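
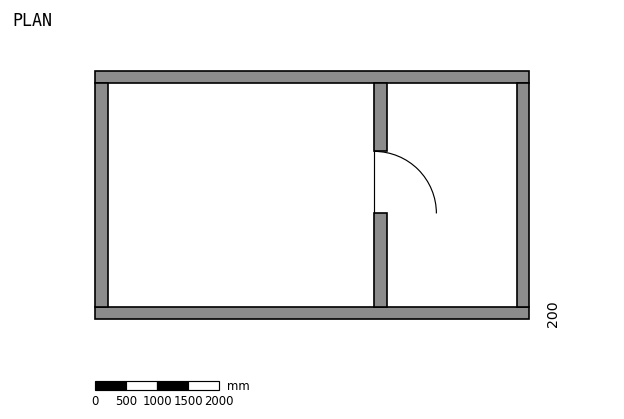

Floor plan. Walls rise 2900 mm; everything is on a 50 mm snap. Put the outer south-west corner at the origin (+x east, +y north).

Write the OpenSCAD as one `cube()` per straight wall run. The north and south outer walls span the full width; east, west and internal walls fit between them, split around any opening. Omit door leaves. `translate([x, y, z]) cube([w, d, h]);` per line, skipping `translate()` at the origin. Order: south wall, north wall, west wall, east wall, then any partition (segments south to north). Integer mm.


cube([7000, 200, 2900]);
translate([0, 3800, 0]) cube([7000, 200, 2900]);
translate([0, 200, 0]) cube([200, 3600, 2900]);
translate([6800, 200, 0]) cube([200, 3600, 2900]);
translate([4500, 200, 0]) cube([200, 1500, 2900]);
translate([4500, 2700, 0]) cube([200, 1100, 2900]);


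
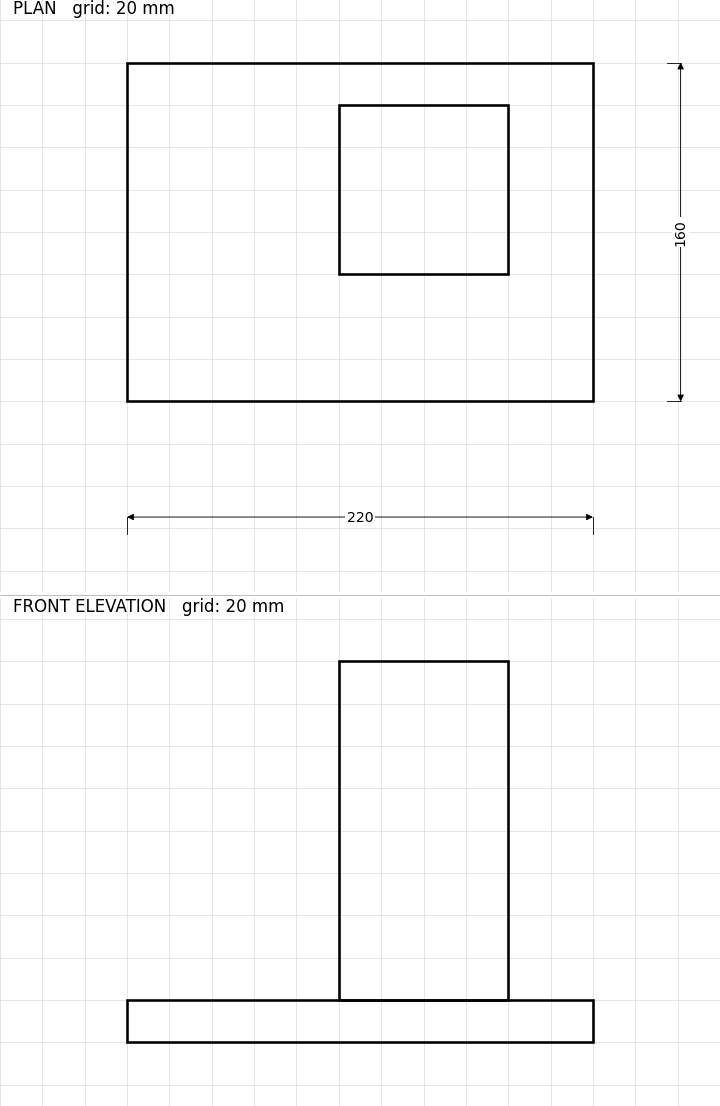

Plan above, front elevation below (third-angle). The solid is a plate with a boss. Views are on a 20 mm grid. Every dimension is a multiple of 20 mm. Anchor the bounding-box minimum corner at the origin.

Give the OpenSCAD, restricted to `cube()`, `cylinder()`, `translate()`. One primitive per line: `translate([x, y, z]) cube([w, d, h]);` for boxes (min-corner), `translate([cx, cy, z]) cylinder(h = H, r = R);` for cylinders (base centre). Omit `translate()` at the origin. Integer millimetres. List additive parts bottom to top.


cube([220, 160, 20]);
translate([100, 60, 20]) cube([80, 80, 160]);


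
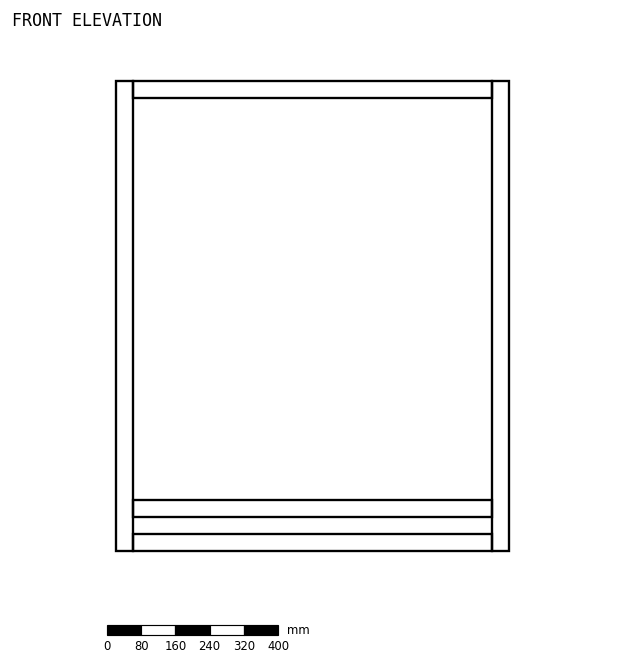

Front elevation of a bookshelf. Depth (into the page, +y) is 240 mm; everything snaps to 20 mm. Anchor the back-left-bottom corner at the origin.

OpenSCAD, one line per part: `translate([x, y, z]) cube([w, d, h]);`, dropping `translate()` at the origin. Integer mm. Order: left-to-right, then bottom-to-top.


cube([40, 240, 1100]);
translate([40, 0, 0]) cube([840, 240, 40]);
translate([40, 0, 80]) cube([840, 240, 40]);
translate([40, 0, 1060]) cube([840, 240, 40]);
translate([880, 0, 0]) cube([40, 240, 1100]);


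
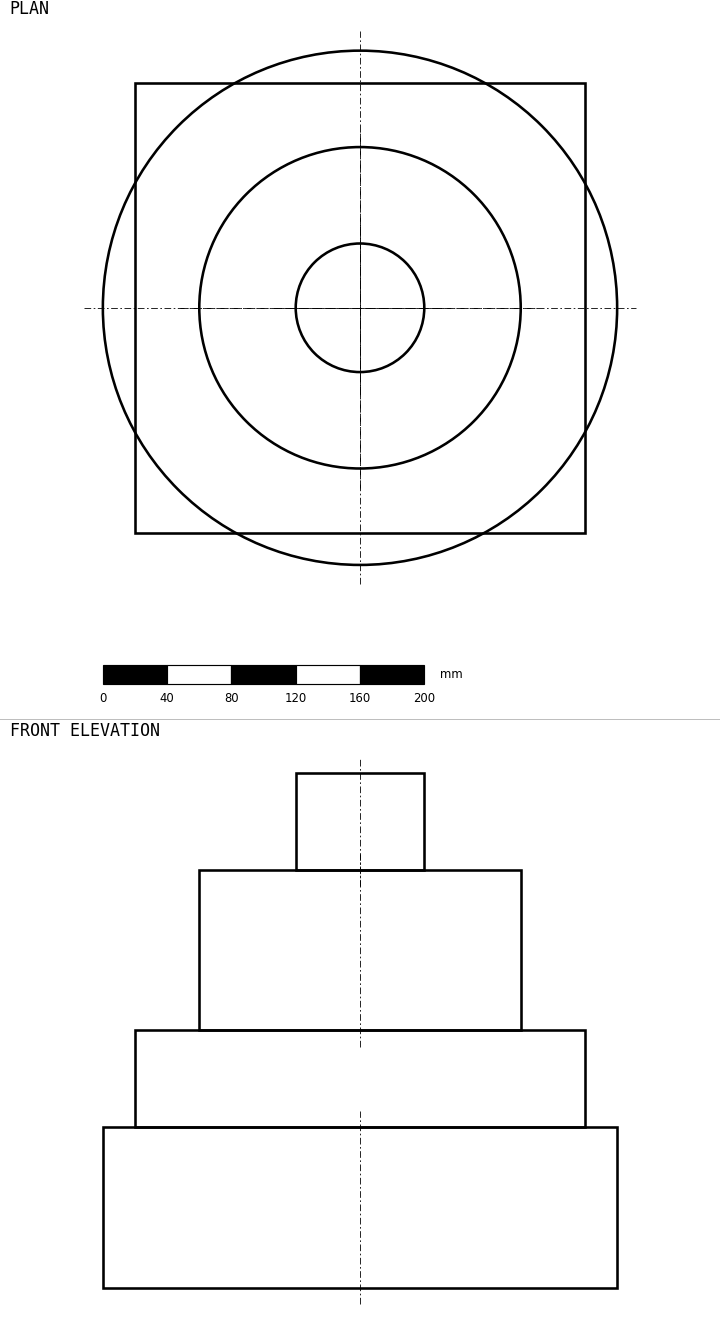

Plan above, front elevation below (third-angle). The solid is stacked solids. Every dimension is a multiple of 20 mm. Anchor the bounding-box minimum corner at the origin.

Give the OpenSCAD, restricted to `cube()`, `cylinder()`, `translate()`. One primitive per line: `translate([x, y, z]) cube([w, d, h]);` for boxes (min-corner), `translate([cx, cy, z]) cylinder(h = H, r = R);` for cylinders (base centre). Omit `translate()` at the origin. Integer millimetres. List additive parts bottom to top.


translate([160, 160, 0]) cylinder(h = 100, r = 160);
translate([20, 20, 100]) cube([280, 280, 60]);
translate([160, 160, 160]) cylinder(h = 100, r = 100);
translate([160, 160, 260]) cylinder(h = 60, r = 40);


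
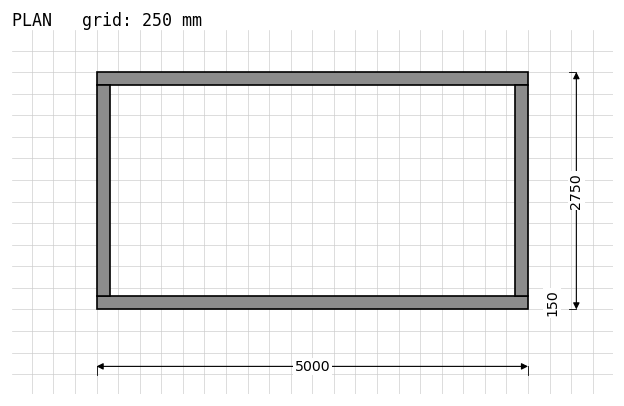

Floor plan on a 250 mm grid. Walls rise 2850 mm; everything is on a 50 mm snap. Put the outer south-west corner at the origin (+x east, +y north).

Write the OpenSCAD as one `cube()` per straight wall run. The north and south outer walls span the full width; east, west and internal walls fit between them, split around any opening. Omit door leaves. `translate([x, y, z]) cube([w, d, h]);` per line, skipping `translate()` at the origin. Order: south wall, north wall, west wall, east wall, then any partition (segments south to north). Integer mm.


cube([5000, 150, 2850]);
translate([0, 2600, 0]) cube([5000, 150, 2850]);
translate([0, 150, 0]) cube([150, 2450, 2850]);
translate([4850, 150, 0]) cube([150, 2450, 2850]);


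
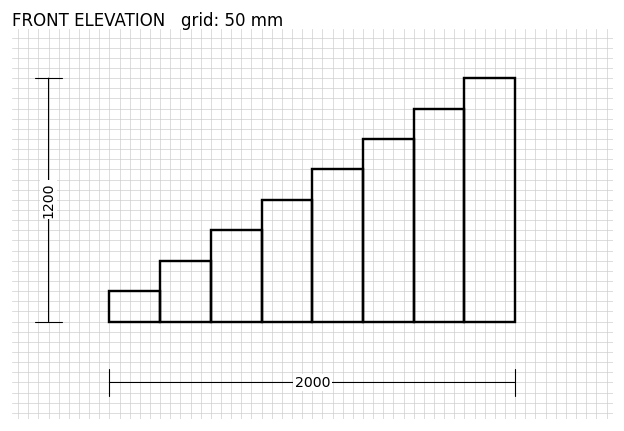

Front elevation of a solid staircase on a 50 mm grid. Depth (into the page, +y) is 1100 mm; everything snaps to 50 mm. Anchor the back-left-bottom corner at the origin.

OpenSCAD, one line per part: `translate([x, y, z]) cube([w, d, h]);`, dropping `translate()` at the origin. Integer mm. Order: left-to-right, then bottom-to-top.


cube([250, 1100, 150]);
translate([250, 0, 0]) cube([250, 1100, 300]);
translate([500, 0, 0]) cube([250, 1100, 450]);
translate([750, 0, 0]) cube([250, 1100, 600]);
translate([1000, 0, 0]) cube([250, 1100, 750]);
translate([1250, 0, 0]) cube([250, 1100, 900]);
translate([1500, 0, 0]) cube([250, 1100, 1050]);
translate([1750, 0, 0]) cube([250, 1100, 1200]);


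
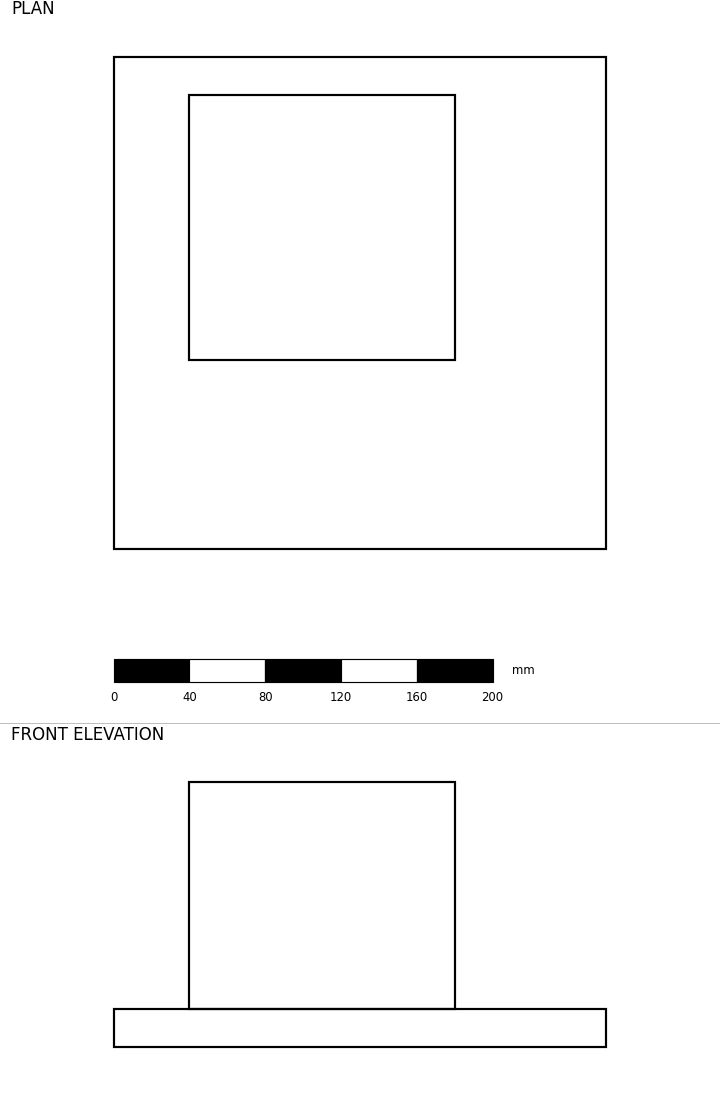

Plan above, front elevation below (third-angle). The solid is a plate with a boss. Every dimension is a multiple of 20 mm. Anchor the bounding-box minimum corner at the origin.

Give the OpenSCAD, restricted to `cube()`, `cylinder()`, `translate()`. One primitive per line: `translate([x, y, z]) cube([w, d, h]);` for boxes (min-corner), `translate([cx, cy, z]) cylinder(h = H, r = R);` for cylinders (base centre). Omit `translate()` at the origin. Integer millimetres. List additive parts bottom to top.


cube([260, 260, 20]);
translate([40, 100, 20]) cube([140, 140, 120]);


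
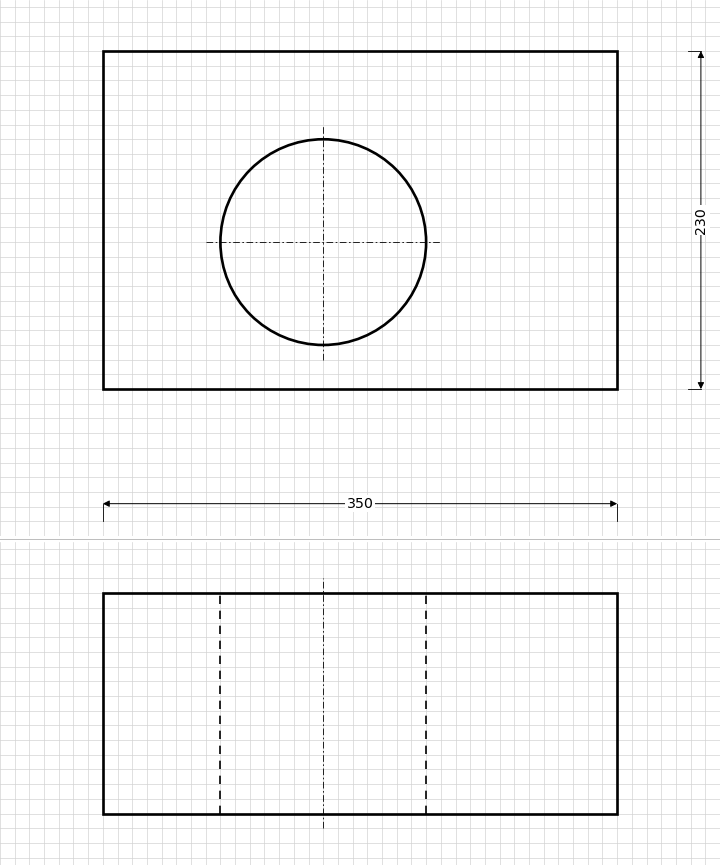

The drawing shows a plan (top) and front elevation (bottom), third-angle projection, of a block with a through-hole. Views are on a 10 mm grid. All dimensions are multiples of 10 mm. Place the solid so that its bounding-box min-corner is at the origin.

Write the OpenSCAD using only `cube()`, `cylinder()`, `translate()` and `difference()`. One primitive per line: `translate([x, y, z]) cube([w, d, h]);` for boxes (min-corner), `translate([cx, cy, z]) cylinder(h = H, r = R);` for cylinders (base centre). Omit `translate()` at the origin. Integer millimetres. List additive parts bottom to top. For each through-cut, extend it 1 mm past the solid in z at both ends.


difference() {
  cube([350, 230, 150]);
  translate([150, 100, -1]) cylinder(h = 152, r = 70);
}


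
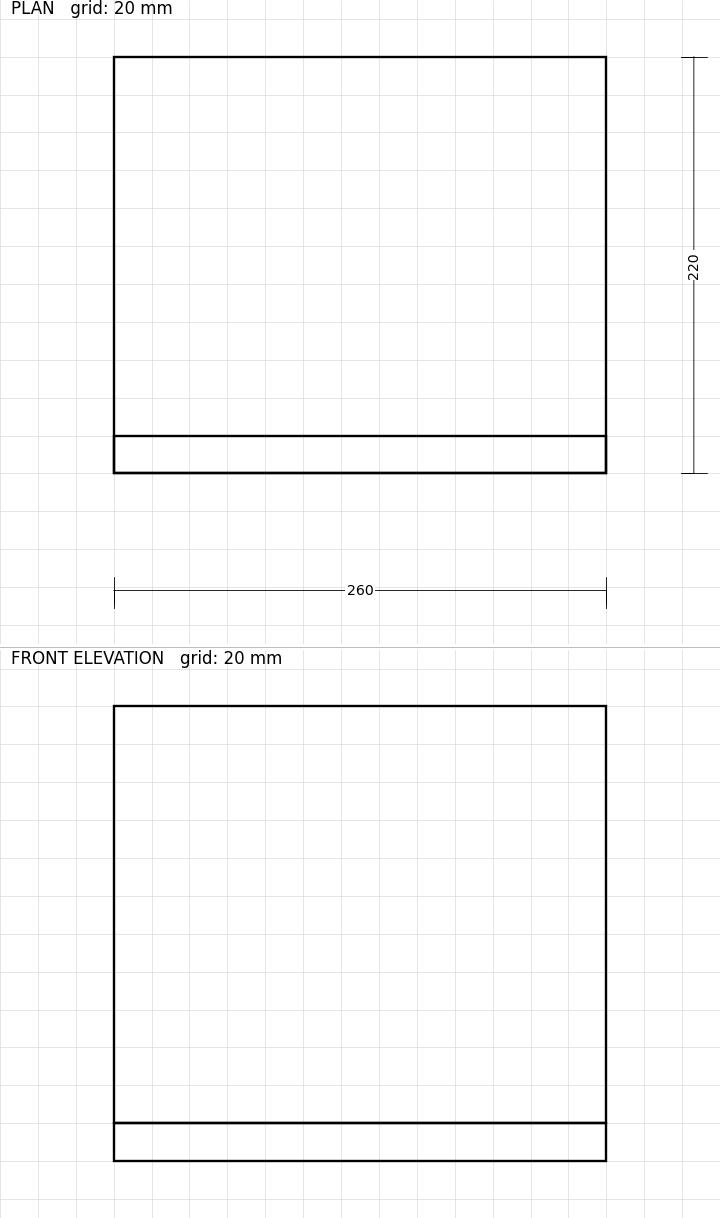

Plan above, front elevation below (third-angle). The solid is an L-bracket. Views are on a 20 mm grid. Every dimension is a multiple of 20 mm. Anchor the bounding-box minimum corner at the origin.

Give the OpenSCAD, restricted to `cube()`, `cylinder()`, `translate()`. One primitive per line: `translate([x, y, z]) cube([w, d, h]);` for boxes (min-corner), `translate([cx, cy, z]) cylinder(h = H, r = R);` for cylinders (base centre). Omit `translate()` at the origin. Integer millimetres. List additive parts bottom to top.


cube([260, 220, 20]);
translate([0, 0, 20]) cube([260, 20, 220]);


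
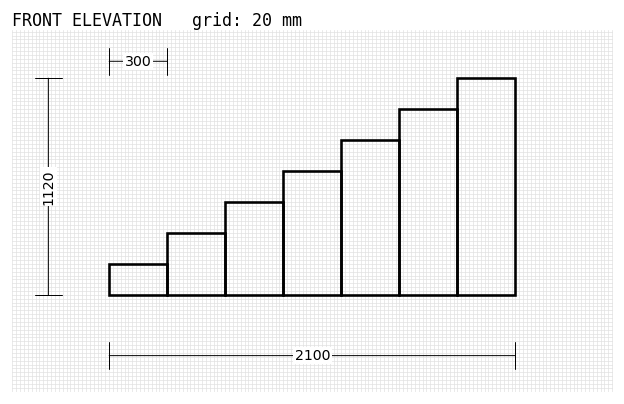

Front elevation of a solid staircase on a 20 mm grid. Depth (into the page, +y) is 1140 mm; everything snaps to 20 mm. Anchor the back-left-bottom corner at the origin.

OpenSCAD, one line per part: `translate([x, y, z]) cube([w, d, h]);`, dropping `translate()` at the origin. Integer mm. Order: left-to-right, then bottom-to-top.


cube([300, 1140, 160]);
translate([300, 0, 0]) cube([300, 1140, 320]);
translate([600, 0, 0]) cube([300, 1140, 480]);
translate([900, 0, 0]) cube([300, 1140, 640]);
translate([1200, 0, 0]) cube([300, 1140, 800]);
translate([1500, 0, 0]) cube([300, 1140, 960]);
translate([1800, 0, 0]) cube([300, 1140, 1120]);


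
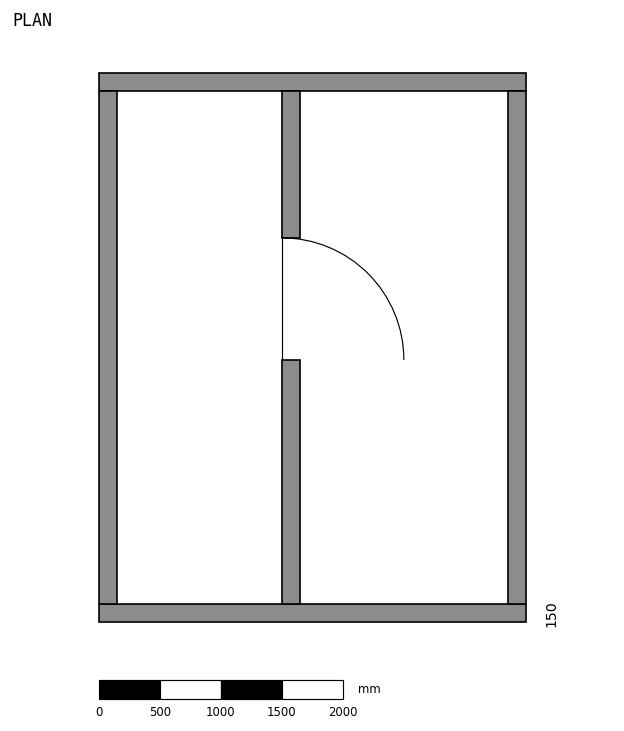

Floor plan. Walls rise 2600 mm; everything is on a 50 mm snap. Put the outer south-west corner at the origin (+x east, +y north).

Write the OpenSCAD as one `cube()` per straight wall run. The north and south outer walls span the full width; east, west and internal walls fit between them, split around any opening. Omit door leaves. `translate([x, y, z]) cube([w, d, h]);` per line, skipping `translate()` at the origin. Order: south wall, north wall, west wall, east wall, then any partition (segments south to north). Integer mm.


cube([3500, 150, 2600]);
translate([0, 4350, 0]) cube([3500, 150, 2600]);
translate([0, 150, 0]) cube([150, 4200, 2600]);
translate([3350, 150, 0]) cube([150, 4200, 2600]);
translate([1500, 150, 0]) cube([150, 2000, 2600]);
translate([1500, 3150, 0]) cube([150, 1200, 2600]);


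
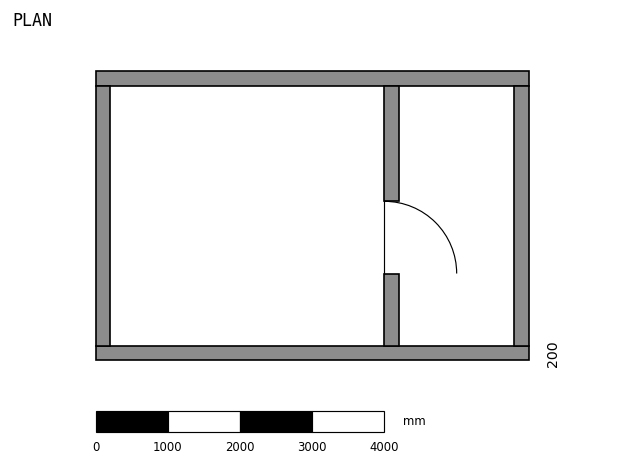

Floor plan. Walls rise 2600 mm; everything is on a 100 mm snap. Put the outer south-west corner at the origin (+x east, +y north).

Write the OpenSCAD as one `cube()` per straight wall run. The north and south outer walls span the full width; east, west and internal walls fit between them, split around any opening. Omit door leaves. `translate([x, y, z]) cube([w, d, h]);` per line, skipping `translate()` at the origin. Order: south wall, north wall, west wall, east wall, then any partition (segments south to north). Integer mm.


cube([6000, 200, 2600]);
translate([0, 3800, 0]) cube([6000, 200, 2600]);
translate([0, 200, 0]) cube([200, 3600, 2600]);
translate([5800, 200, 0]) cube([200, 3600, 2600]);
translate([4000, 200, 0]) cube([200, 1000, 2600]);
translate([4000, 2200, 0]) cube([200, 1600, 2600]);


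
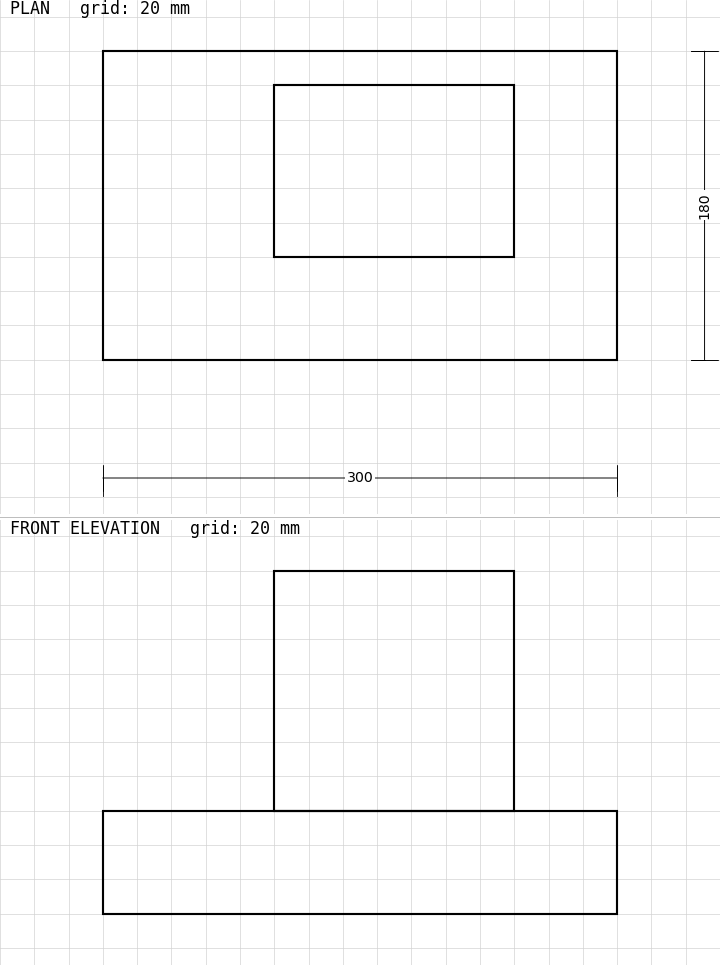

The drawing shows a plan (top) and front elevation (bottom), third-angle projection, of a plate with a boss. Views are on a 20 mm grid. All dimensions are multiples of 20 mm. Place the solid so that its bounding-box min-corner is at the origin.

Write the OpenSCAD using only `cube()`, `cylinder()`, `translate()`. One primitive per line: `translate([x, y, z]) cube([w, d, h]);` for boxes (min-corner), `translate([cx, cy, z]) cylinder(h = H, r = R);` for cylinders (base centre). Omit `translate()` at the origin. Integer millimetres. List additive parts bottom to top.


cube([300, 180, 60]);
translate([100, 60, 60]) cube([140, 100, 140]);


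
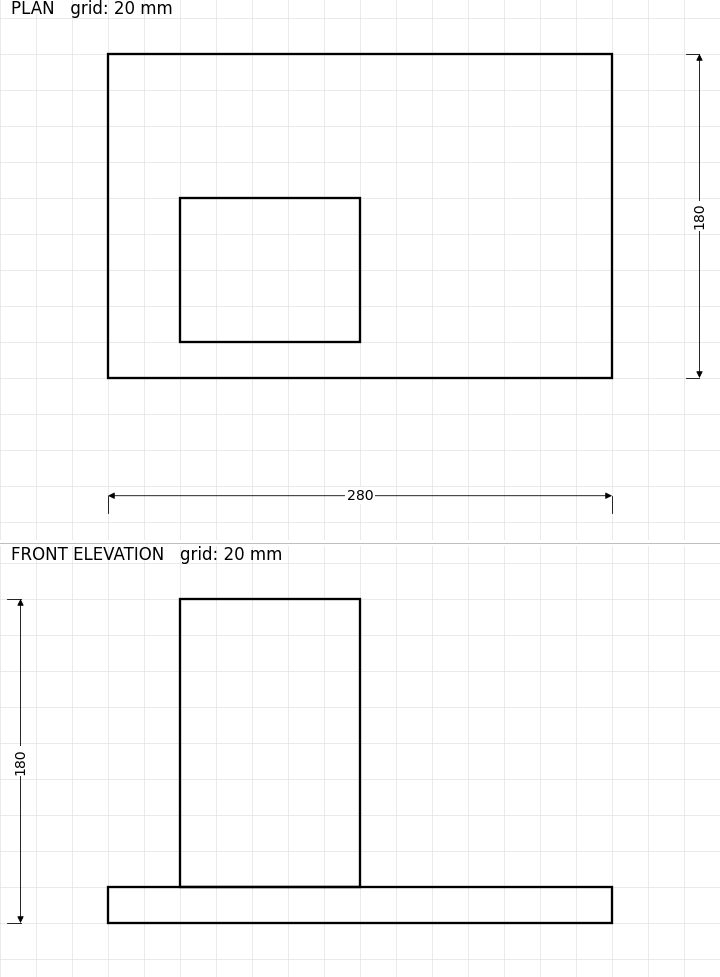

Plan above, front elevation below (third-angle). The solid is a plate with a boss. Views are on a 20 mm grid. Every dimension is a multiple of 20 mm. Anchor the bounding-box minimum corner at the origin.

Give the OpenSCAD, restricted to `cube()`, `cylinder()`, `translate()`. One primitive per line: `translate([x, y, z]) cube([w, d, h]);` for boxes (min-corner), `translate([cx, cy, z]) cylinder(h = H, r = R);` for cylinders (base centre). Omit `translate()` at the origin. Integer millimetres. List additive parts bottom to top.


cube([280, 180, 20]);
translate([40, 20, 20]) cube([100, 80, 160]);


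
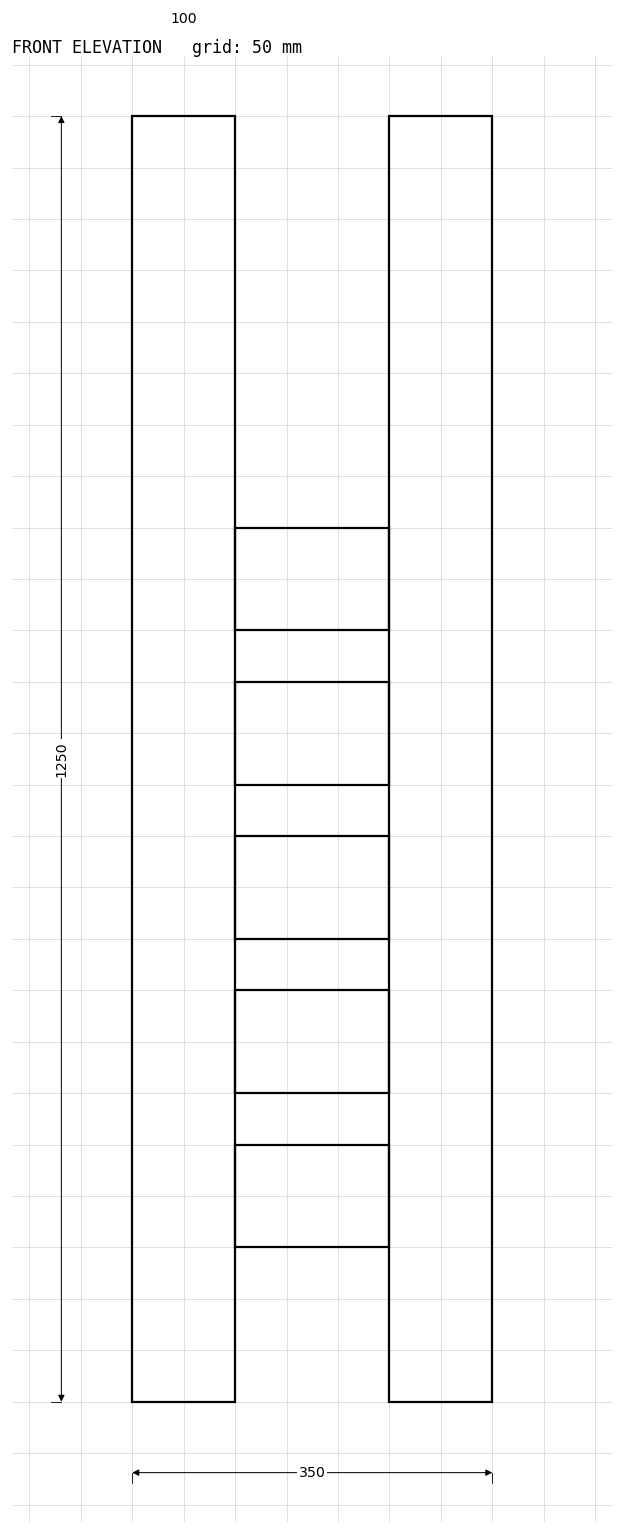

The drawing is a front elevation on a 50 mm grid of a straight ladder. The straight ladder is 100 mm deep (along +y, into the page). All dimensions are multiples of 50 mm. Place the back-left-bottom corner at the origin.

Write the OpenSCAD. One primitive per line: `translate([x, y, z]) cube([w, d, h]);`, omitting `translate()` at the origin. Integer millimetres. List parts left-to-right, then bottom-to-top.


cube([100, 100, 1250]);
translate([100, 0, 150]) cube([150, 100, 100]);
translate([100, 0, 300]) cube([150, 100, 100]);
translate([100, 0, 450]) cube([150, 100, 100]);
translate([100, 0, 600]) cube([150, 100, 100]);
translate([100, 0, 750]) cube([150, 100, 100]);
translate([250, 0, 0]) cube([100, 100, 1250]);


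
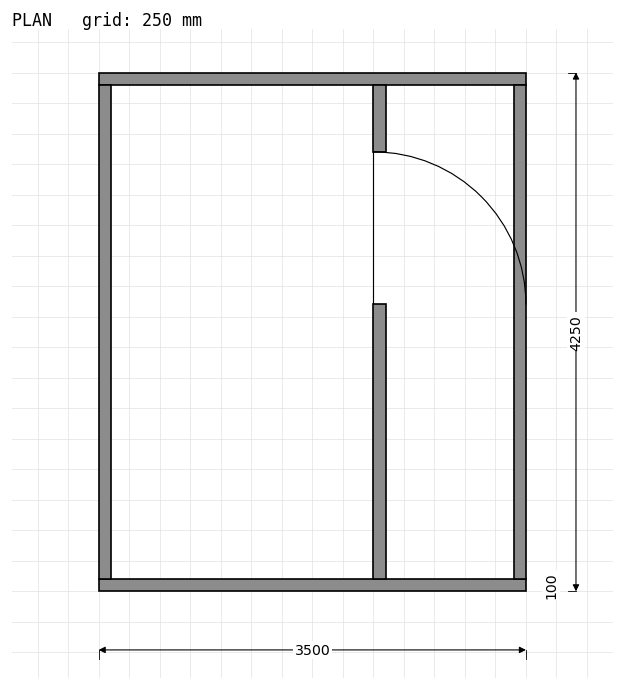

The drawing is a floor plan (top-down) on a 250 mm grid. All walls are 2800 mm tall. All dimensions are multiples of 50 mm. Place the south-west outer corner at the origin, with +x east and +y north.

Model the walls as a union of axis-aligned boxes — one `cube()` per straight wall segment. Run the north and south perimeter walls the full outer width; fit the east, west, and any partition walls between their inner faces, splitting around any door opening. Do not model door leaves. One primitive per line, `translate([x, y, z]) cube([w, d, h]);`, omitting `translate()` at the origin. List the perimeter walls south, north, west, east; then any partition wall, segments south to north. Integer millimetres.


cube([3500, 100, 2800]);
translate([0, 4150, 0]) cube([3500, 100, 2800]);
translate([0, 100, 0]) cube([100, 4050, 2800]);
translate([3400, 100, 0]) cube([100, 4050, 2800]);
translate([2250, 100, 0]) cube([100, 2250, 2800]);
translate([2250, 3600, 0]) cube([100, 550, 2800]);


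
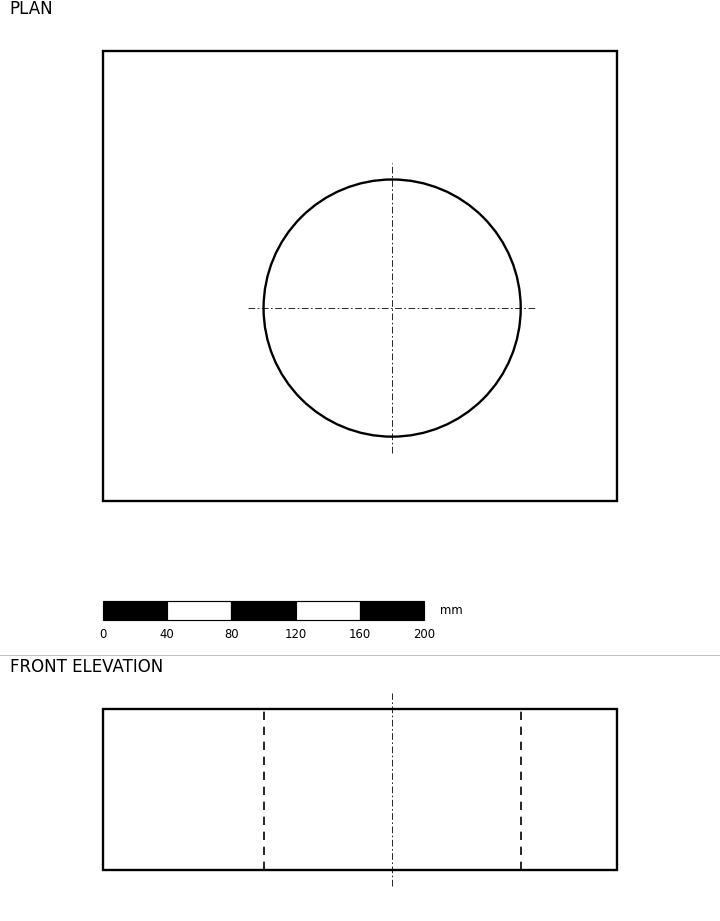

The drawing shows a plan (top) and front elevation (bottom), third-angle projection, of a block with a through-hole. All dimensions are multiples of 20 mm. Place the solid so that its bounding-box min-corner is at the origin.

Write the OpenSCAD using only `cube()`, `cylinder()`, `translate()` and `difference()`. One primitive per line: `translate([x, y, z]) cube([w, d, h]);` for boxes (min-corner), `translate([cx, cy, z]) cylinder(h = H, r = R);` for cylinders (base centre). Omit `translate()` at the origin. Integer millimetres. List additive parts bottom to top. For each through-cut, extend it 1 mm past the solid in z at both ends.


difference() {
  cube([320, 280, 100]);
  translate([180, 120, -1]) cylinder(h = 102, r = 80);
}


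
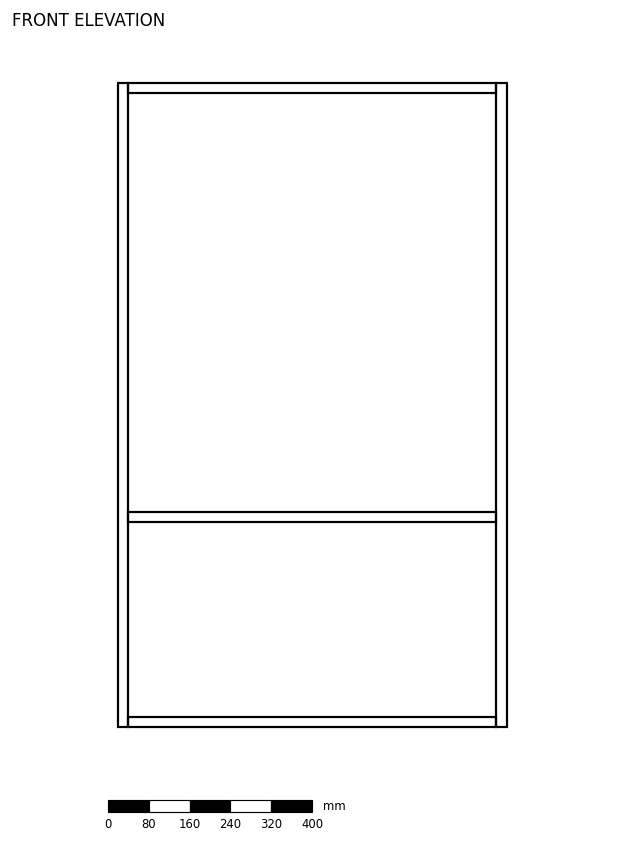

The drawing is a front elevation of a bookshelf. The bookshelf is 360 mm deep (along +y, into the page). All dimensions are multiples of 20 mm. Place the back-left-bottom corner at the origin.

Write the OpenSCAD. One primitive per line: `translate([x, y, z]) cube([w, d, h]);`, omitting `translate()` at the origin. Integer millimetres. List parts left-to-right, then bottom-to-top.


cube([20, 360, 1260]);
translate([20, 0, 0]) cube([720, 360, 20]);
translate([20, 0, 400]) cube([720, 360, 20]);
translate([20, 0, 1240]) cube([720, 360, 20]);
translate([740, 0, 0]) cube([20, 360, 1260]);


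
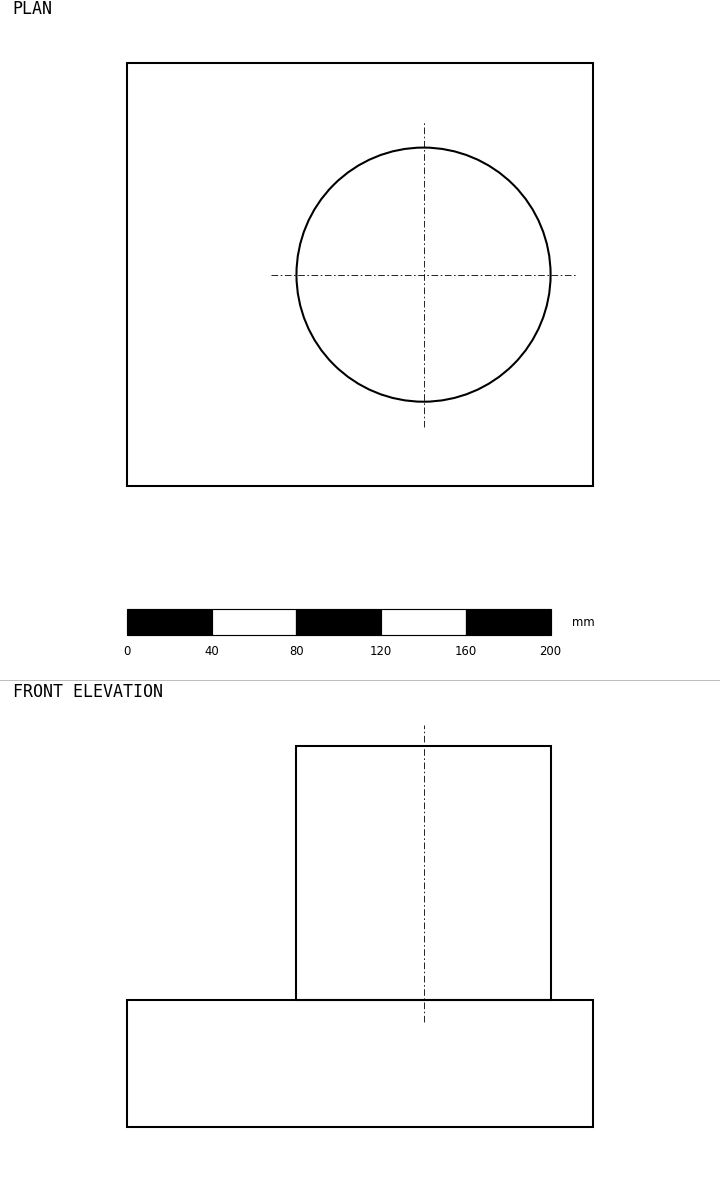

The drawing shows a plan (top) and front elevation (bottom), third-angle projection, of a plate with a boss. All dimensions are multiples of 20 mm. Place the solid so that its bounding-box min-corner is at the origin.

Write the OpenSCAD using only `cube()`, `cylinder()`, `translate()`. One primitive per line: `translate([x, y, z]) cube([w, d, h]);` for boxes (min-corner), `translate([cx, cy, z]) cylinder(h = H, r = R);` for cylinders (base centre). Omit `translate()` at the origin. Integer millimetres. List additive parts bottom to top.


cube([220, 200, 60]);
translate([140, 100, 60]) cylinder(h = 120, r = 60);


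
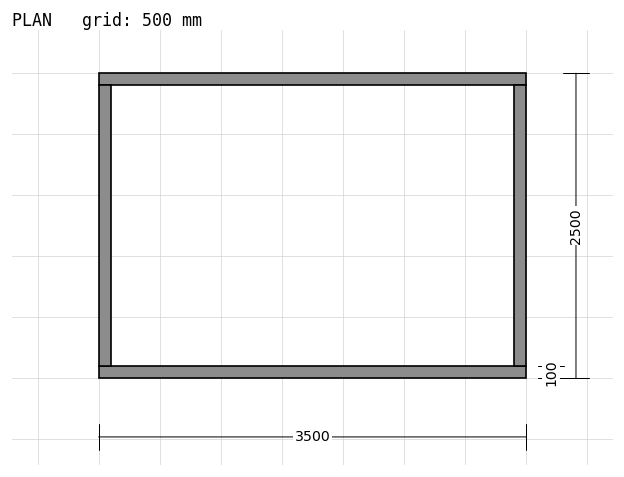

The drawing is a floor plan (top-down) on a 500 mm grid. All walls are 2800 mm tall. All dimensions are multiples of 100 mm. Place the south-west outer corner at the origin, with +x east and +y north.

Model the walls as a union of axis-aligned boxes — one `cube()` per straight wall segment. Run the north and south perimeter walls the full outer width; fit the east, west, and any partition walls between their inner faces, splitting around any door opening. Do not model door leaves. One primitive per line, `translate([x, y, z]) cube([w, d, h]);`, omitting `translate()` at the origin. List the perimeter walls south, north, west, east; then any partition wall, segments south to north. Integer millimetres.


cube([3500, 100, 2800]);
translate([0, 2400, 0]) cube([3500, 100, 2800]);
translate([0, 100, 0]) cube([100, 2300, 2800]);
translate([3400, 100, 0]) cube([100, 2300, 2800]);


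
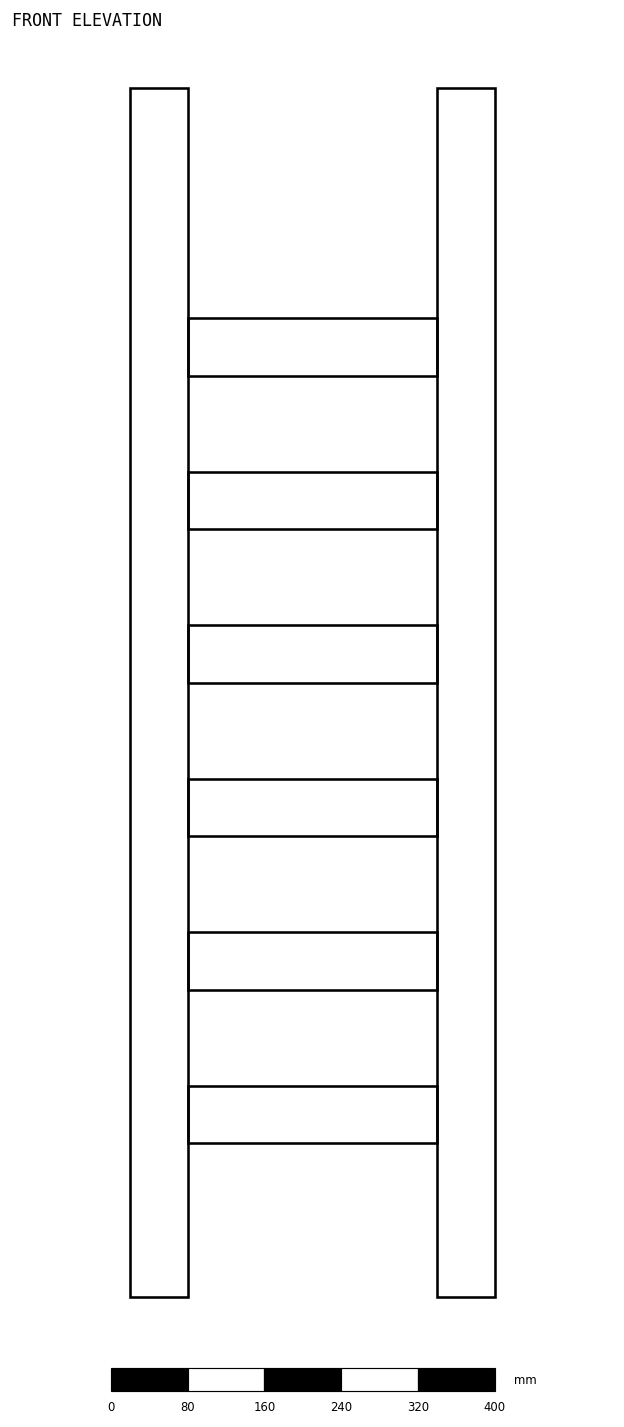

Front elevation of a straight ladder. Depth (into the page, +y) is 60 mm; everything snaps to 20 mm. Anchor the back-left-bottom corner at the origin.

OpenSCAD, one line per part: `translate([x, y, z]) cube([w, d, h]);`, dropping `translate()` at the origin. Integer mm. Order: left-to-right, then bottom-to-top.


cube([60, 60, 1260]);
translate([60, 0, 160]) cube([260, 60, 60]);
translate([60, 0, 320]) cube([260, 60, 60]);
translate([60, 0, 480]) cube([260, 60, 60]);
translate([60, 0, 640]) cube([260, 60, 60]);
translate([60, 0, 800]) cube([260, 60, 60]);
translate([60, 0, 960]) cube([260, 60, 60]);
translate([320, 0, 0]) cube([60, 60, 1260]);


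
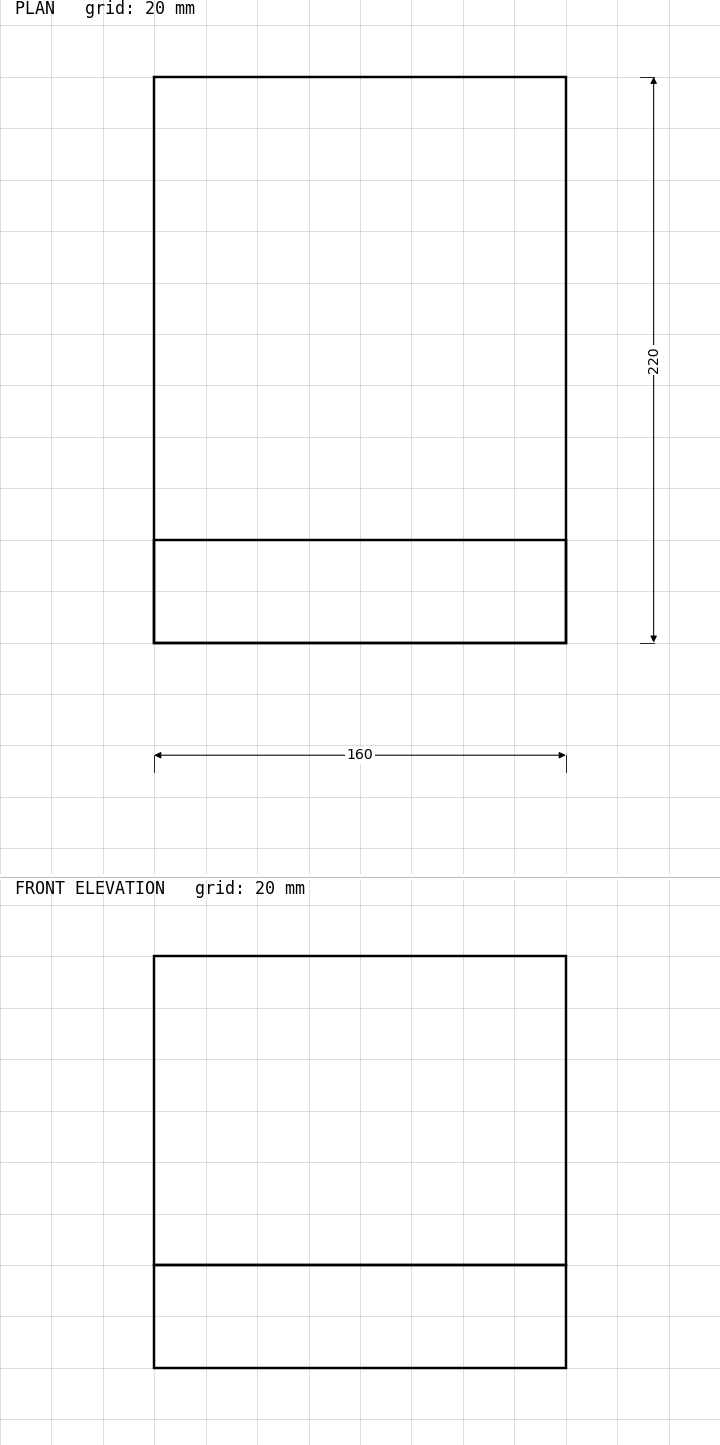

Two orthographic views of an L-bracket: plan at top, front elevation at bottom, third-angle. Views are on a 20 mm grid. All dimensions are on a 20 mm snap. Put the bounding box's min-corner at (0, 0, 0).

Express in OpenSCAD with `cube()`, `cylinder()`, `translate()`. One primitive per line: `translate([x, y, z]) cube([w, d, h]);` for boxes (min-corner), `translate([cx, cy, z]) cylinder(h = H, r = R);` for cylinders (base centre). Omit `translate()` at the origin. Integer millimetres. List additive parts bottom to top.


cube([160, 220, 40]);
translate([0, 0, 40]) cube([160, 40, 120]);


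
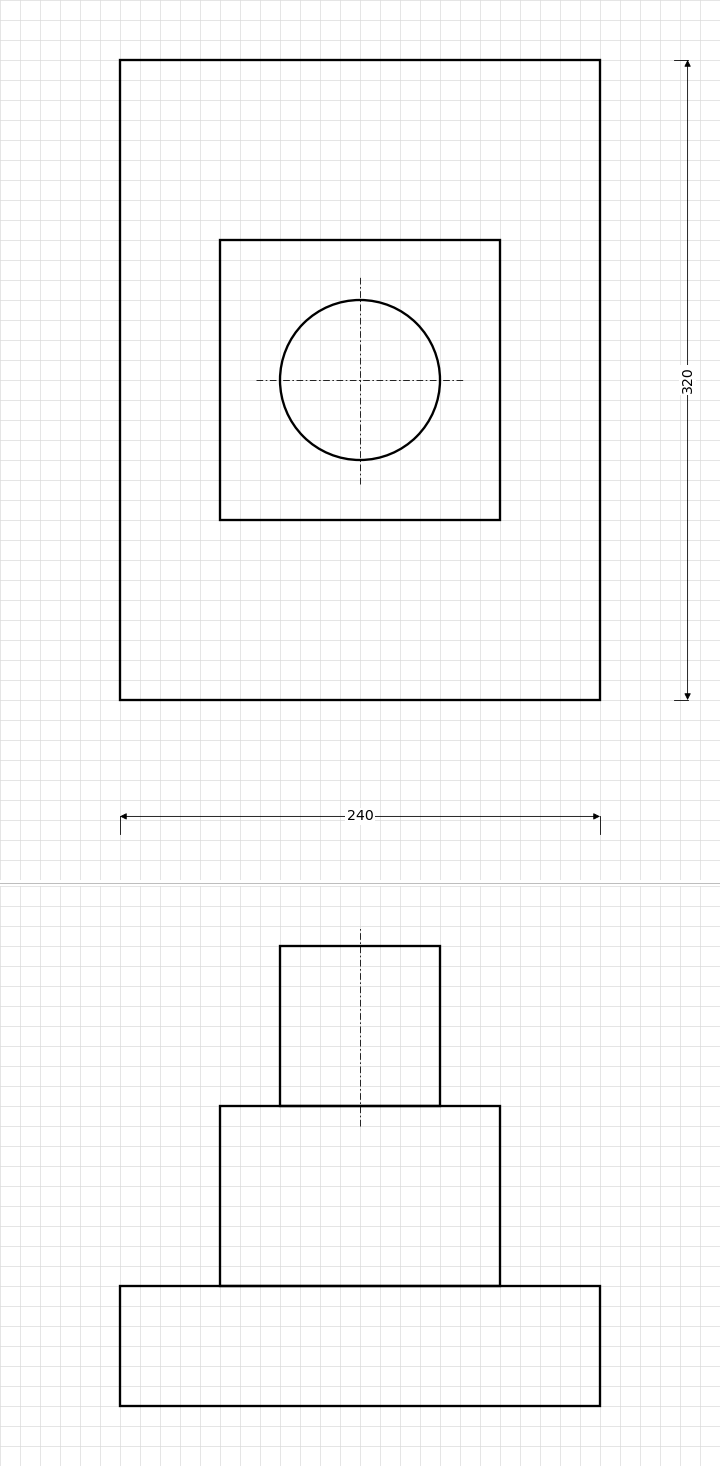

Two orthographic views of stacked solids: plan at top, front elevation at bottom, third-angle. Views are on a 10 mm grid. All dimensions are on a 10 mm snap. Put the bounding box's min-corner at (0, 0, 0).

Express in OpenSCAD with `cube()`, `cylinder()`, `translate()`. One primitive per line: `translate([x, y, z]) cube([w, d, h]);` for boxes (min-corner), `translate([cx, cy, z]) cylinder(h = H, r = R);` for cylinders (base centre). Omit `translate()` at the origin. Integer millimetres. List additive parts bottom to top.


cube([240, 320, 60]);
translate([50, 90, 60]) cube([140, 140, 90]);
translate([120, 160, 150]) cylinder(h = 80, r = 40);


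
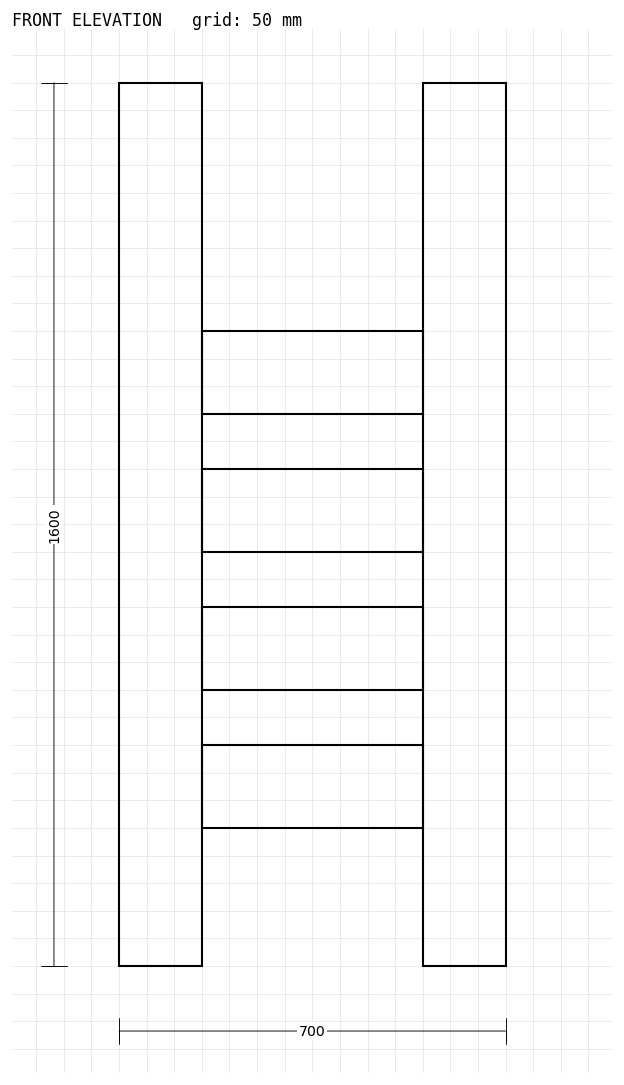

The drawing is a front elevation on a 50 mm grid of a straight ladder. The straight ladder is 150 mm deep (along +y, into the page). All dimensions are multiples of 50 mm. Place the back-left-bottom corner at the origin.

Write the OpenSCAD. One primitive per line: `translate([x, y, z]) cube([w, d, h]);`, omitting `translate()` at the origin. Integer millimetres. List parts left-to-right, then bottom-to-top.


cube([150, 150, 1600]);
translate([150, 0, 250]) cube([400, 150, 150]);
translate([150, 0, 500]) cube([400, 150, 150]);
translate([150, 0, 750]) cube([400, 150, 150]);
translate([150, 0, 1000]) cube([400, 150, 150]);
translate([550, 0, 0]) cube([150, 150, 1600]);


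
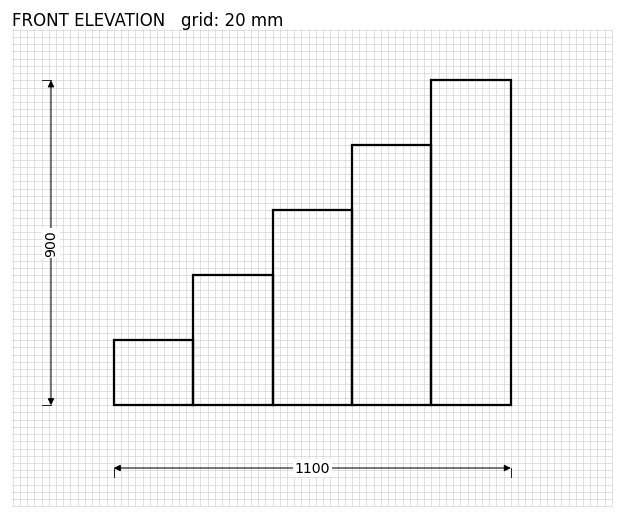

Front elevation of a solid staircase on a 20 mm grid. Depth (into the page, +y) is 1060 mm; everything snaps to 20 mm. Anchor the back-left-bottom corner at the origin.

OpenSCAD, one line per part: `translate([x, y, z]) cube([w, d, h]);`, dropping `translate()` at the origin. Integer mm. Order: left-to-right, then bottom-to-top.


cube([220, 1060, 180]);
translate([220, 0, 0]) cube([220, 1060, 360]);
translate([440, 0, 0]) cube([220, 1060, 540]);
translate([660, 0, 0]) cube([220, 1060, 720]);
translate([880, 0, 0]) cube([220, 1060, 900]);


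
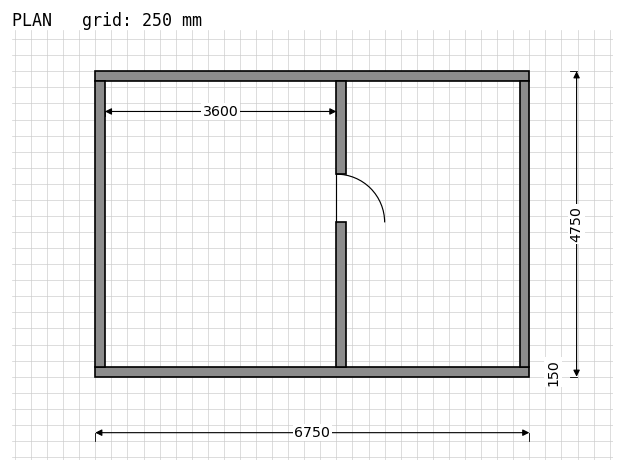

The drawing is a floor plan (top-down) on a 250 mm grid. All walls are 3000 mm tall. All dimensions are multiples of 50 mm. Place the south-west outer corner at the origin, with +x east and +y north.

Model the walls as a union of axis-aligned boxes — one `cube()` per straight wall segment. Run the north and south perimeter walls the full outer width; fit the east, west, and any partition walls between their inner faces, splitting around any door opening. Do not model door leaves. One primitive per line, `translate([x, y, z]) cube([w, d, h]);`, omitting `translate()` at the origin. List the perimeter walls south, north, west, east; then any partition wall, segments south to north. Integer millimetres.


cube([6750, 150, 3000]);
translate([0, 4600, 0]) cube([6750, 150, 3000]);
translate([0, 150, 0]) cube([150, 4450, 3000]);
translate([6600, 150, 0]) cube([150, 4450, 3000]);
translate([3750, 150, 0]) cube([150, 2250, 3000]);
translate([3750, 3150, 0]) cube([150, 1450, 3000]);


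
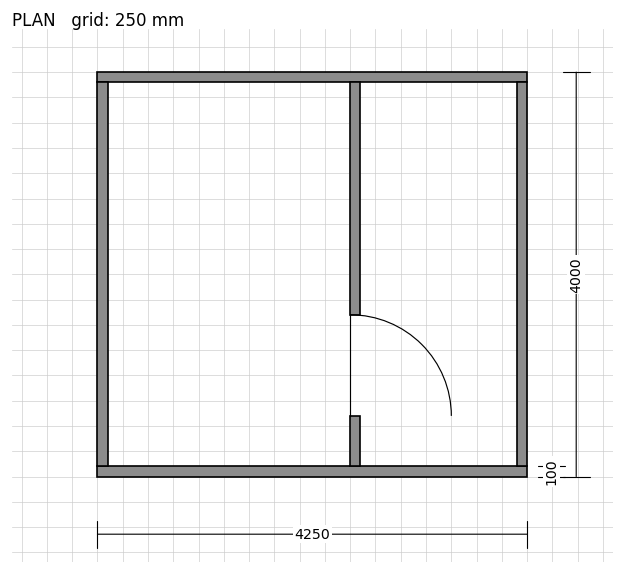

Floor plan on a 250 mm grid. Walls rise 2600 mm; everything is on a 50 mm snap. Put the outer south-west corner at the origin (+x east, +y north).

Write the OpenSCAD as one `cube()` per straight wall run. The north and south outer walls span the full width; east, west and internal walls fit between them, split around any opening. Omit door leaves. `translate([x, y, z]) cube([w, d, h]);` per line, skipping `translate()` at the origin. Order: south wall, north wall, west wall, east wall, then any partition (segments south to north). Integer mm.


cube([4250, 100, 2600]);
translate([0, 3900, 0]) cube([4250, 100, 2600]);
translate([0, 100, 0]) cube([100, 3800, 2600]);
translate([4150, 100, 0]) cube([100, 3800, 2600]);
translate([2500, 100, 0]) cube([100, 500, 2600]);
translate([2500, 1600, 0]) cube([100, 2300, 2600]);


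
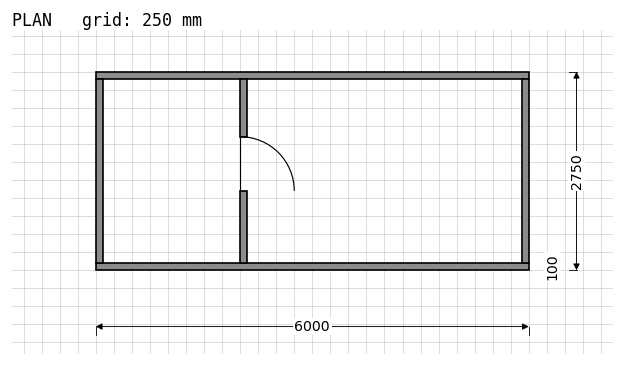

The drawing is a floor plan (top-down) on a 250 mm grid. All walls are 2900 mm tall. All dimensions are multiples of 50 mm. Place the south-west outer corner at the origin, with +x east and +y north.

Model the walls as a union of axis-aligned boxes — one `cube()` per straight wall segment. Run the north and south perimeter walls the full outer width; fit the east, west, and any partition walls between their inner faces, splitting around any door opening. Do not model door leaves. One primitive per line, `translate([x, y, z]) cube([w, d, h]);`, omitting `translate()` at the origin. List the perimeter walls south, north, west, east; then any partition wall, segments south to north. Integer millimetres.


cube([6000, 100, 2900]);
translate([0, 2650, 0]) cube([6000, 100, 2900]);
translate([0, 100, 0]) cube([100, 2550, 2900]);
translate([5900, 100, 0]) cube([100, 2550, 2900]);
translate([2000, 100, 0]) cube([100, 1000, 2900]);
translate([2000, 1850, 0]) cube([100, 800, 2900]);


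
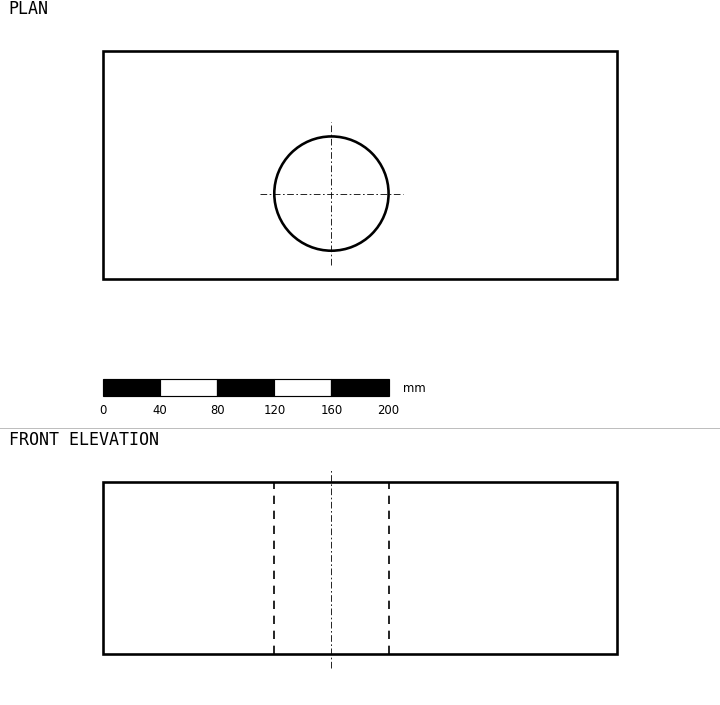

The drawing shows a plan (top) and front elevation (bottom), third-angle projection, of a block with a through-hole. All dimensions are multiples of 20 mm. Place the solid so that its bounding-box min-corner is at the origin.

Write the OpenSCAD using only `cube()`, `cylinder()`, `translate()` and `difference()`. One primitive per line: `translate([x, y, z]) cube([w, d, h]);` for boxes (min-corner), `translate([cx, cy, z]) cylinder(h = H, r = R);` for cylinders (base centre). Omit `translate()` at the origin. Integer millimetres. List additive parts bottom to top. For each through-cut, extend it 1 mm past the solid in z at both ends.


difference() {
  cube([360, 160, 120]);
  translate([160, 60, -1]) cylinder(h = 122, r = 40);
}


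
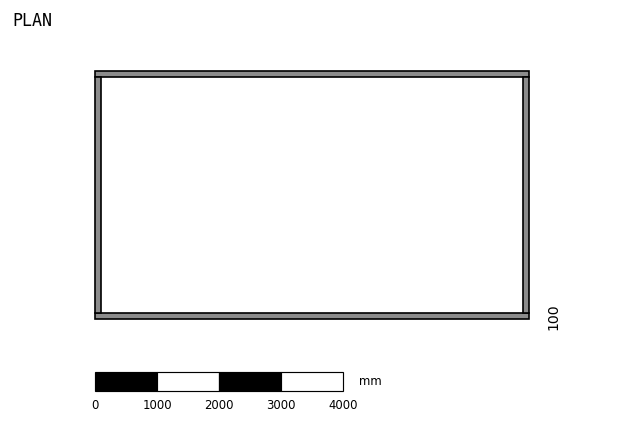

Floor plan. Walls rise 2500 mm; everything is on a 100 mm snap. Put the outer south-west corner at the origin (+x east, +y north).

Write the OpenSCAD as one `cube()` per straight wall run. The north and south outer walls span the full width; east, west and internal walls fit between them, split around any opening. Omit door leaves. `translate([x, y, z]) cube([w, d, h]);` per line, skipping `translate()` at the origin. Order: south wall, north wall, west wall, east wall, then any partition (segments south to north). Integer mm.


cube([7000, 100, 2500]);
translate([0, 3900, 0]) cube([7000, 100, 2500]);
translate([0, 100, 0]) cube([100, 3800, 2500]);
translate([6900, 100, 0]) cube([100, 3800, 2500]);


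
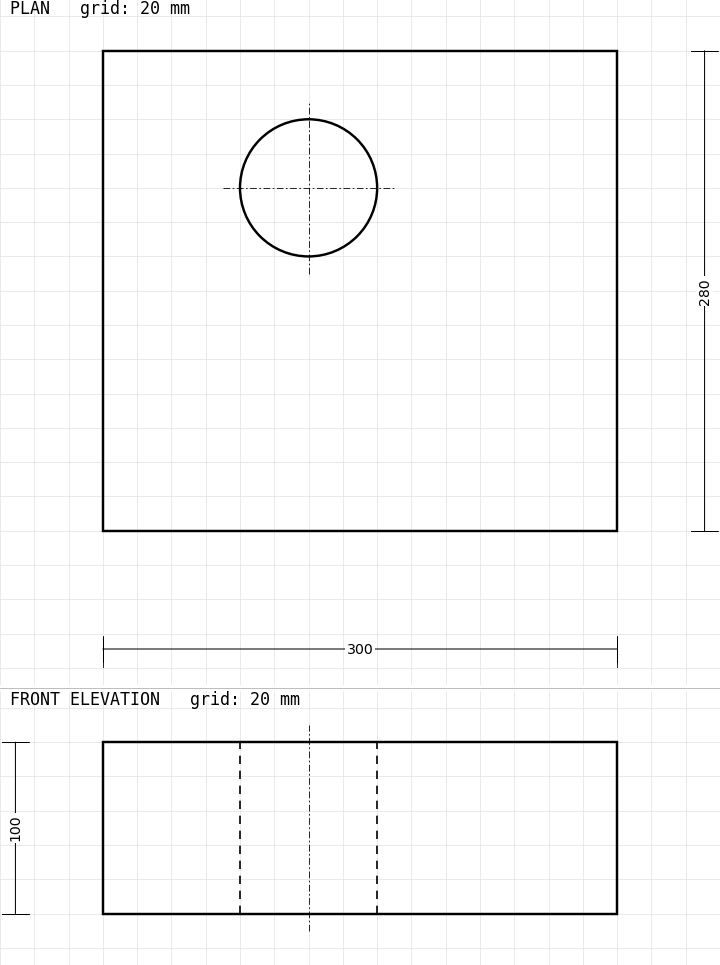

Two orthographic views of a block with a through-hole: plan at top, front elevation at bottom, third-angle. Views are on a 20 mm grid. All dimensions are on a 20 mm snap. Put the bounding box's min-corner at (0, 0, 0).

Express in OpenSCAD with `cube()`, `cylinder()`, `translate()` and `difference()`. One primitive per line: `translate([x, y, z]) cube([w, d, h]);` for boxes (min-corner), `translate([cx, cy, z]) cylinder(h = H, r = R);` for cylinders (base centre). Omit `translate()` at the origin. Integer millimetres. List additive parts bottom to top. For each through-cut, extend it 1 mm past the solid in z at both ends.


difference() {
  cube([300, 280, 100]);
  translate([120, 200, -1]) cylinder(h = 102, r = 40);
}


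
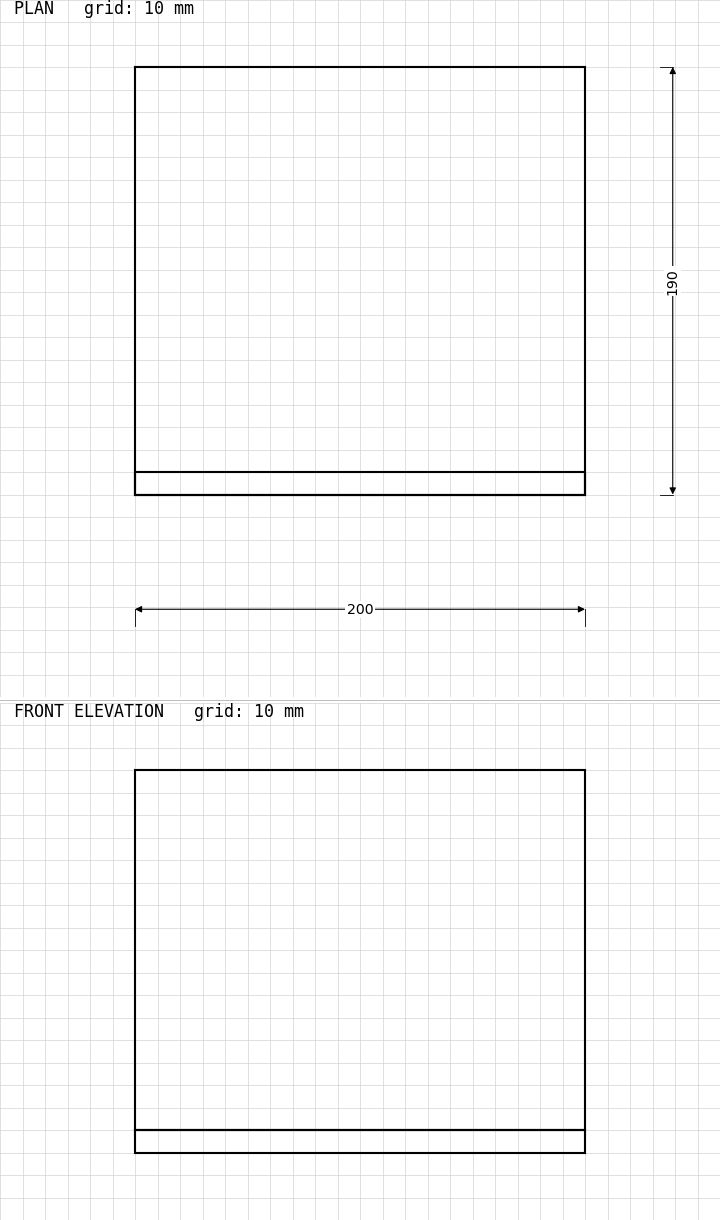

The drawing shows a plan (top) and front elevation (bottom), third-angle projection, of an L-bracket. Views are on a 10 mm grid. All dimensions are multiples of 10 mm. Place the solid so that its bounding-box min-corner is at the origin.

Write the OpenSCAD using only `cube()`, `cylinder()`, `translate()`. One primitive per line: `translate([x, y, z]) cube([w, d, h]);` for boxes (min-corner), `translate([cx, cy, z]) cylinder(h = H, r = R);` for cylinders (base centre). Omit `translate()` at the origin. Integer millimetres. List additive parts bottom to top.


cube([200, 190, 10]);
translate([0, 0, 10]) cube([200, 10, 160]);


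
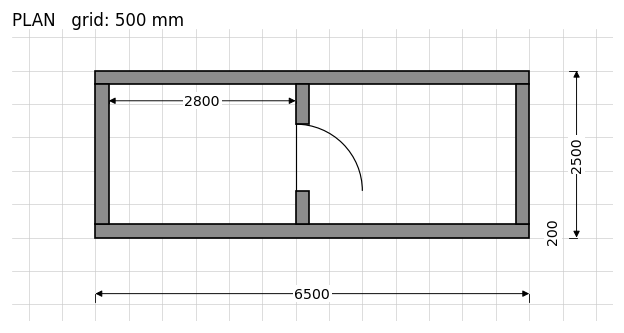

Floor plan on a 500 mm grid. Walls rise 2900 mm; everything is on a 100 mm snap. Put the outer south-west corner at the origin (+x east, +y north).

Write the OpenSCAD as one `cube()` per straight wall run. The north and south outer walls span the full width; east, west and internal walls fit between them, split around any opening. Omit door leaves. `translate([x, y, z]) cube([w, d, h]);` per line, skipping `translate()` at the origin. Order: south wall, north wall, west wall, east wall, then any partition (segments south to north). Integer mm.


cube([6500, 200, 2900]);
translate([0, 2300, 0]) cube([6500, 200, 2900]);
translate([0, 200, 0]) cube([200, 2100, 2900]);
translate([6300, 200, 0]) cube([200, 2100, 2900]);
translate([3000, 200, 0]) cube([200, 500, 2900]);
translate([3000, 1700, 0]) cube([200, 600, 2900]);


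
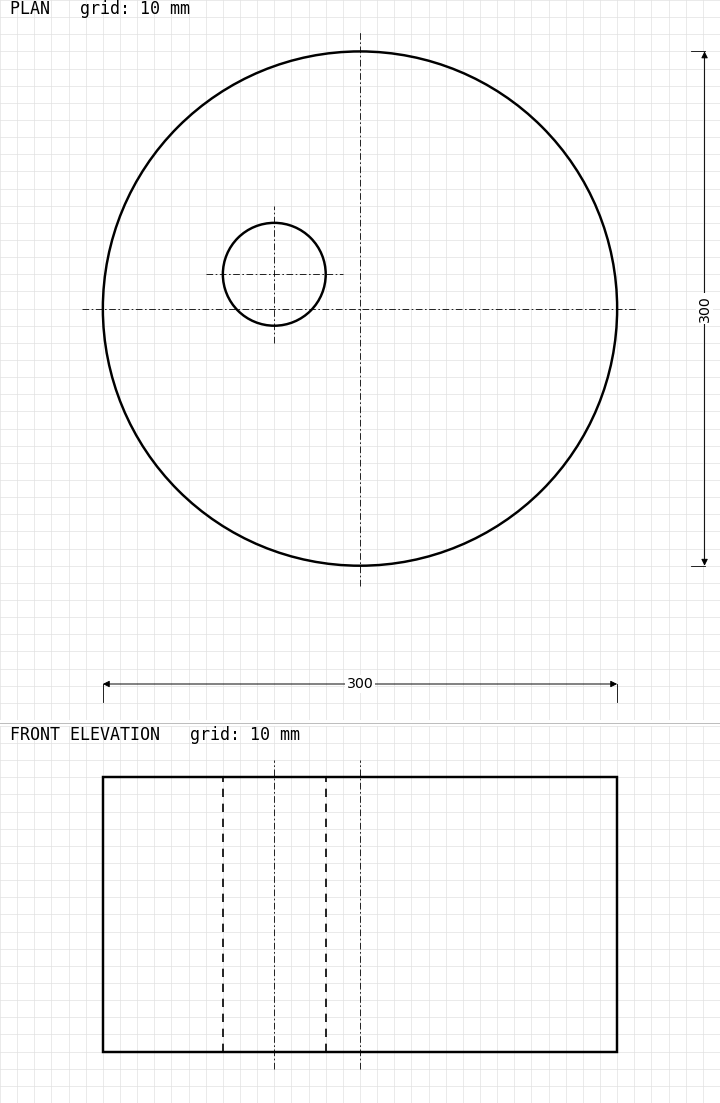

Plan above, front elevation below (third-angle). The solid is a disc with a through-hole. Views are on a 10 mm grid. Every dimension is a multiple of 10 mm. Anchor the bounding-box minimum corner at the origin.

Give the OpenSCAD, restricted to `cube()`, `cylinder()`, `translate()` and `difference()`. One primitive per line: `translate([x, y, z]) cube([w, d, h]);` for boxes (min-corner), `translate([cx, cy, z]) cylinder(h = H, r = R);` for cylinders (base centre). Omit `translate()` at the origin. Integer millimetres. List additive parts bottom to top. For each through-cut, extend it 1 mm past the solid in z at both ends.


difference() {
  translate([150, 150, 0]) cylinder(h = 160, r = 150);
  translate([100, 170, -1]) cylinder(h = 162, r = 30);
}


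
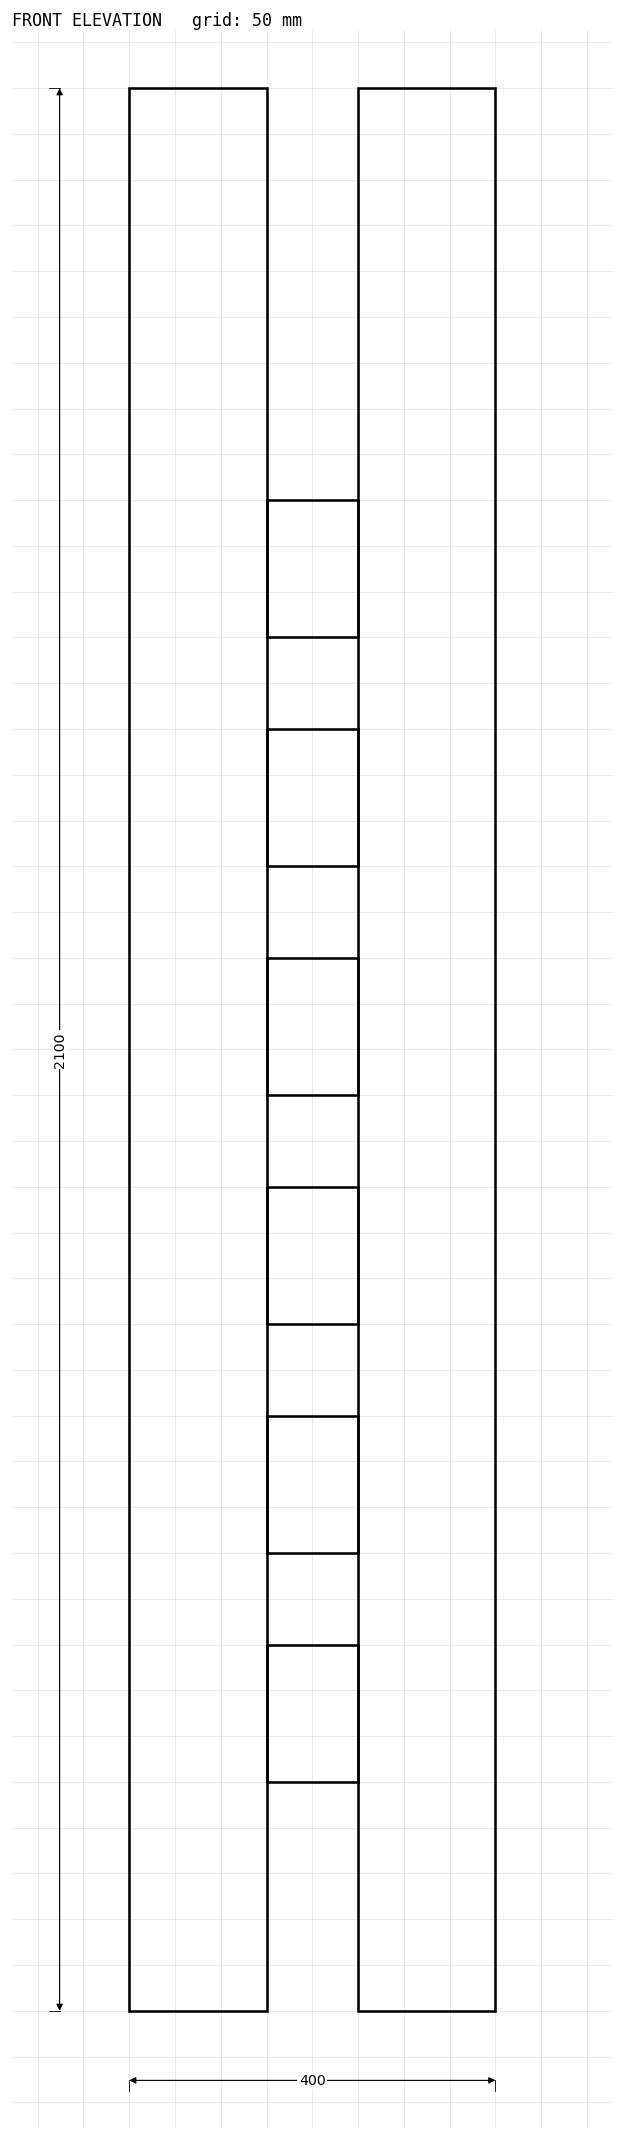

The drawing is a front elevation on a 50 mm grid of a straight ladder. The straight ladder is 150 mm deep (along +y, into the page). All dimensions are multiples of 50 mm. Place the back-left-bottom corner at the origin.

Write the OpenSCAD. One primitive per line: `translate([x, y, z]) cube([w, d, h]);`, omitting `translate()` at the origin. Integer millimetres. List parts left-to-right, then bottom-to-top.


cube([150, 150, 2100]);
translate([150, 0, 250]) cube([100, 150, 150]);
translate([150, 0, 500]) cube([100, 150, 150]);
translate([150, 0, 750]) cube([100, 150, 150]);
translate([150, 0, 1000]) cube([100, 150, 150]);
translate([150, 0, 1250]) cube([100, 150, 150]);
translate([150, 0, 1500]) cube([100, 150, 150]);
translate([250, 0, 0]) cube([150, 150, 2100]);


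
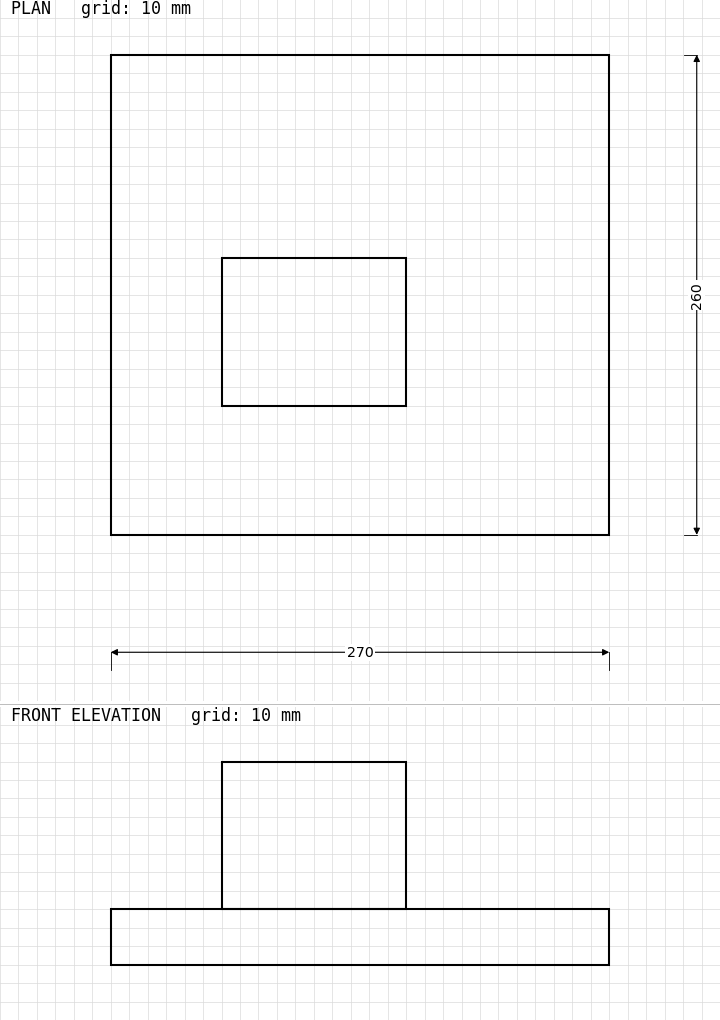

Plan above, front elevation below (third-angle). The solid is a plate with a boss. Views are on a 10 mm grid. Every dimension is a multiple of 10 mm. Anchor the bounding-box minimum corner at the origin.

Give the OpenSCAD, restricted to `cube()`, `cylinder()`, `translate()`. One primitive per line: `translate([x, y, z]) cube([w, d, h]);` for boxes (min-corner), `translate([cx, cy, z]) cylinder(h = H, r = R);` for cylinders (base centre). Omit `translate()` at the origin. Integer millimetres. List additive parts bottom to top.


cube([270, 260, 30]);
translate([60, 70, 30]) cube([100, 80, 80]);
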